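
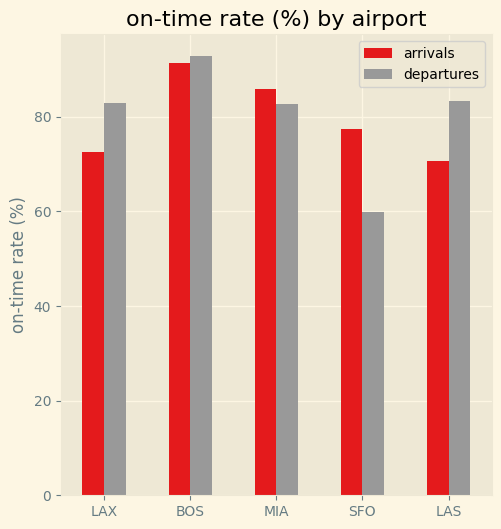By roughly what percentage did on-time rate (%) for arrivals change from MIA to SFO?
≈ -11.1%

MIA ≈ 90, SFO ≈ 80; (80 − 90) / 90 ≈ -11.1%.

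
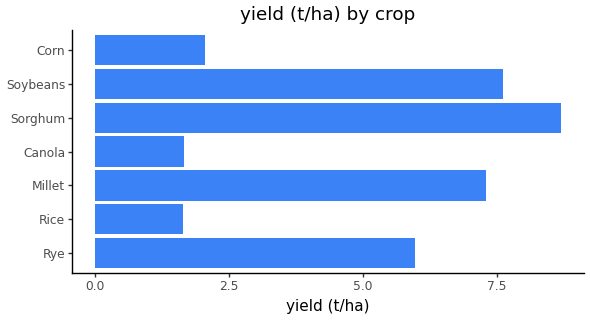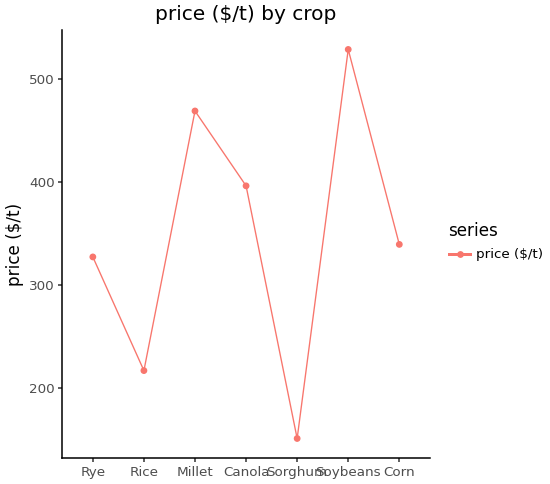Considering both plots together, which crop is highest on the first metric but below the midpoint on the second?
Sorghum

Chart 2 median price ($/t) ≈ 350; below-median crops: Rye, Rice, Sorghum. Among those, Sorghum has the highest yield (t/ha) (≈ 9).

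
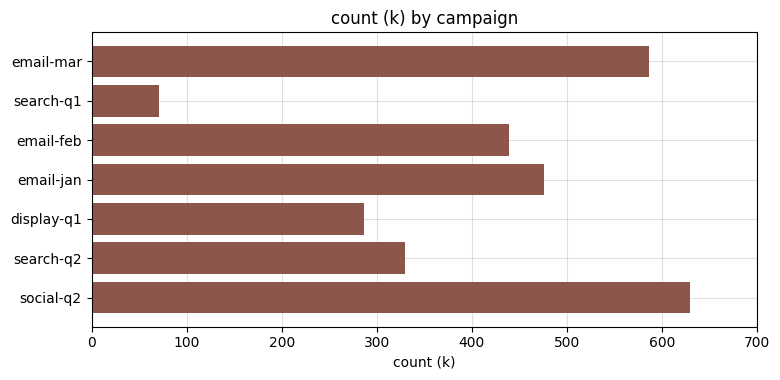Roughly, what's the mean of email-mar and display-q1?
(600 + 300) / 2 ≈ 450.

≈ 450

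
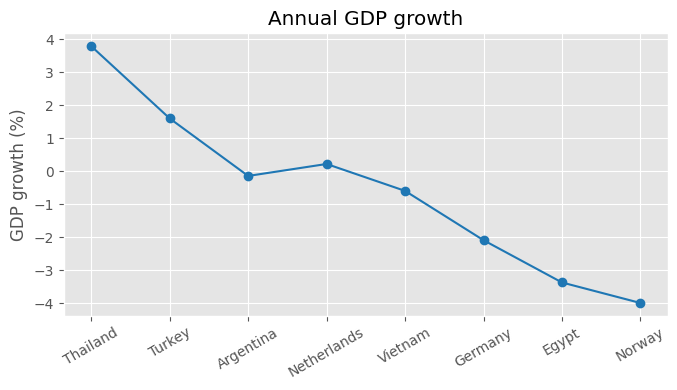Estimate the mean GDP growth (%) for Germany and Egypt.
≈ -2

(-2 + -3) / 2 ≈ -2.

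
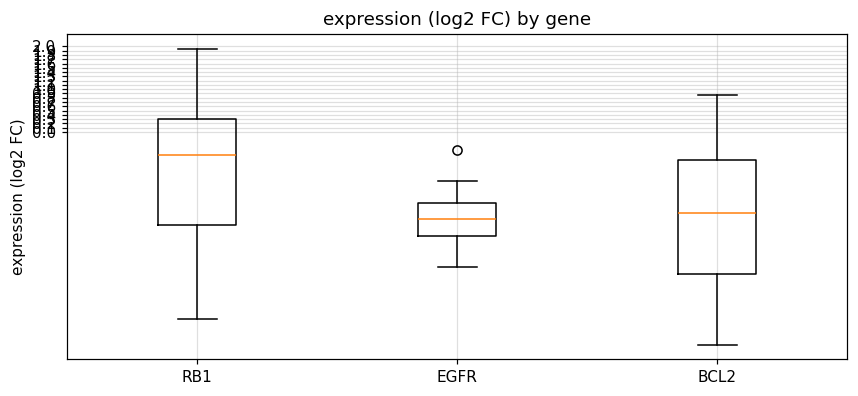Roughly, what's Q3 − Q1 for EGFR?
≈ 0.7

Q3 ≈ -1.7, Q1 ≈ -2.4; IQR ≈ 0.7.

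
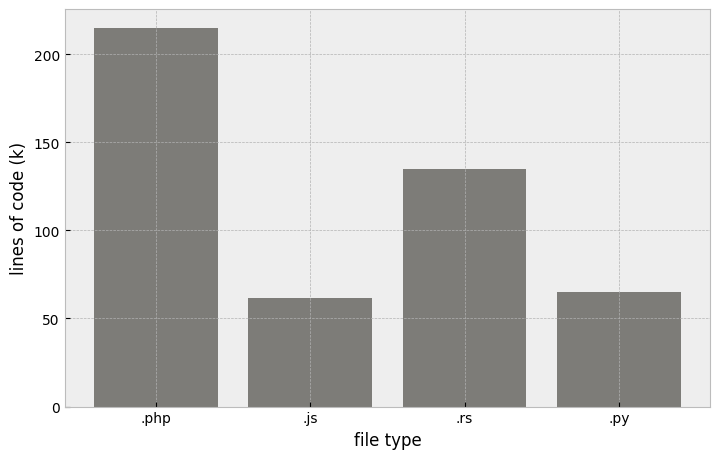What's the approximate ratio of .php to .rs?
.php ≈ 220, .rs ≈ 140; 220/140 ≈ 1.57.

≈ 1.57×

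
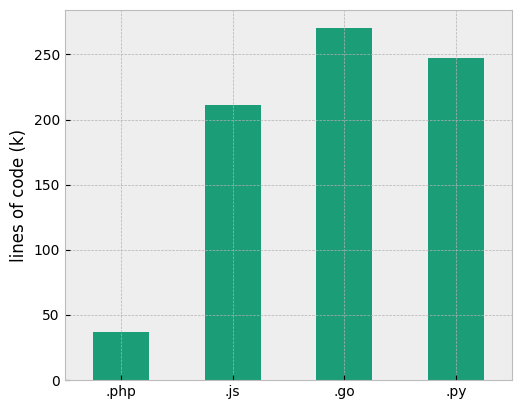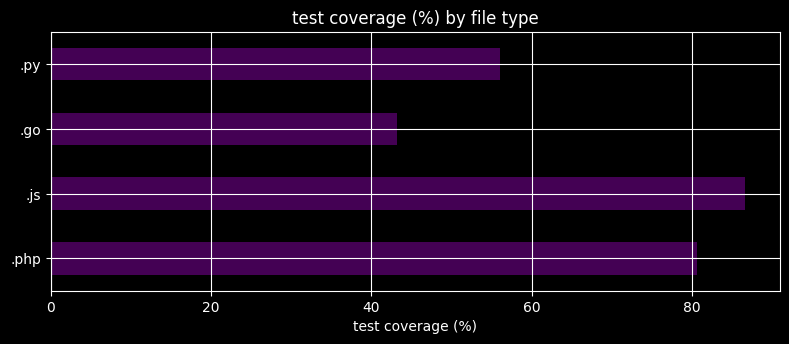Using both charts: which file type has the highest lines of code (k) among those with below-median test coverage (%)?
.go

Chart 2 median test coverage (%) ≈ 70; below-median file types: .go, .py. Among those, .go has the highest lines of code (k) (≈ 275).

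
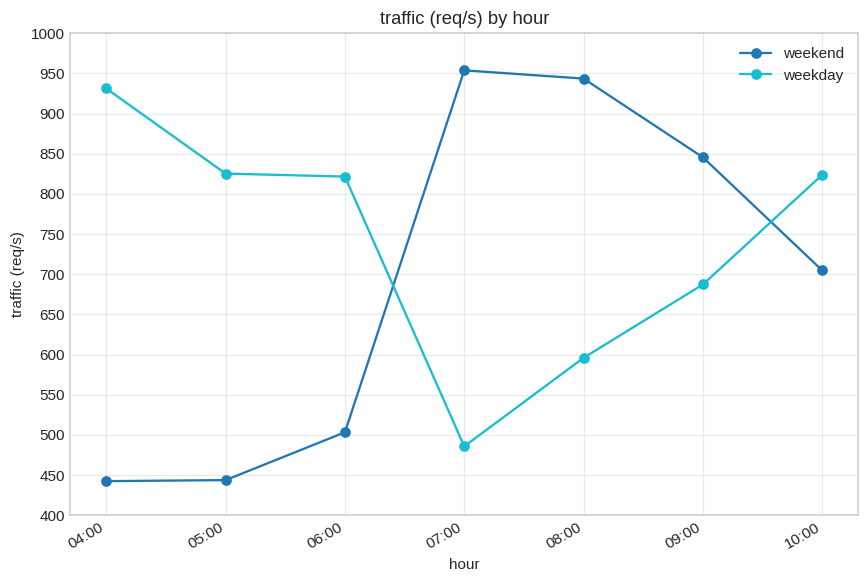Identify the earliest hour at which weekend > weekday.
07:00

06:00: weekend ≈ 500 vs weekday ≈ 800 (not yet); 07:00: weekend ≈ 950 vs weekday ≈ 500 (first crossover).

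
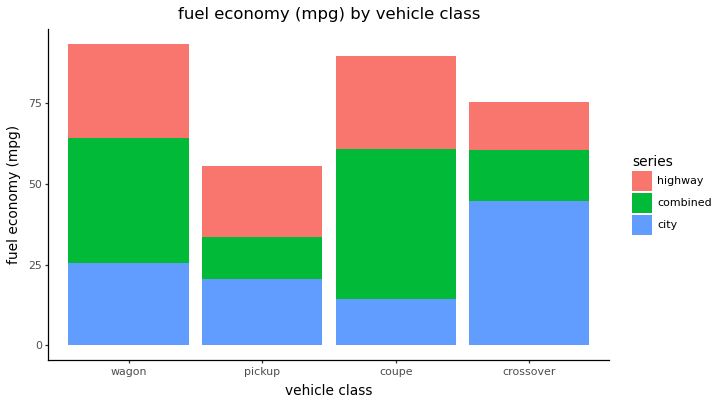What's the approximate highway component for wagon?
highway top ≈ 90, bottom ≈ 60; segment ≈ 30.

≈ 30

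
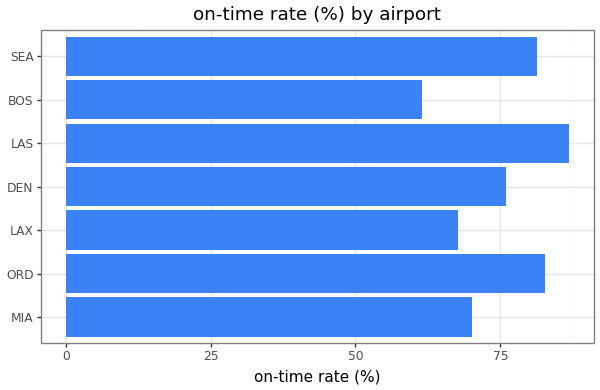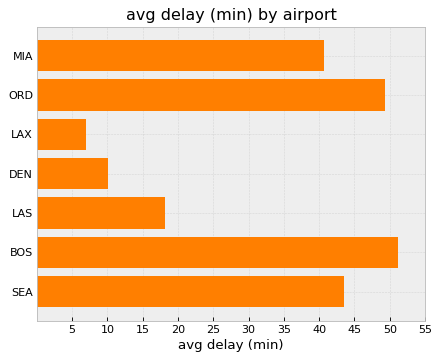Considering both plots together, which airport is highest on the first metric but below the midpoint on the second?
LAS

Chart 2 median avg delay (min) ≈ 40; below-median airports: LAX, DEN, LAS. Among those, LAS has the highest on-time rate (%) (≈ 90).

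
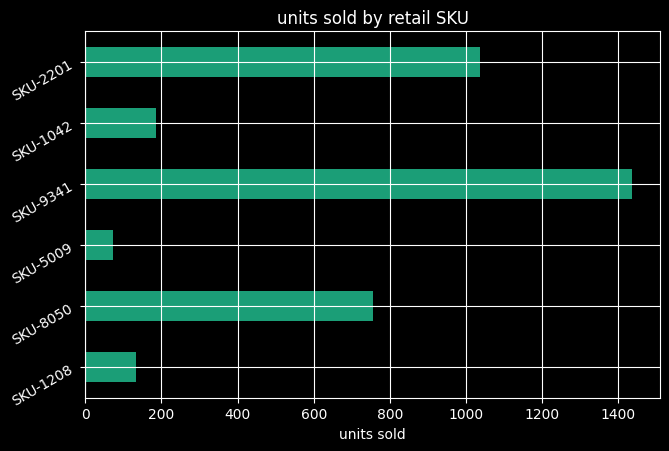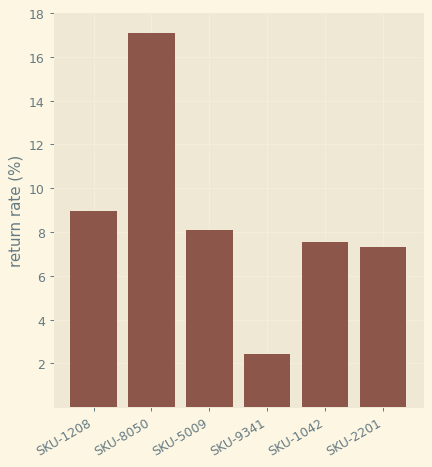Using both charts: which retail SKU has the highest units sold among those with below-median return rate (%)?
Chart 2 median return rate (%) ≈ 8; below-median retail SKUs: SKU-9341, SKU-1042, SKU-2201. Among those, SKU-9341 has the highest units sold (≈ 1400).

SKU-9341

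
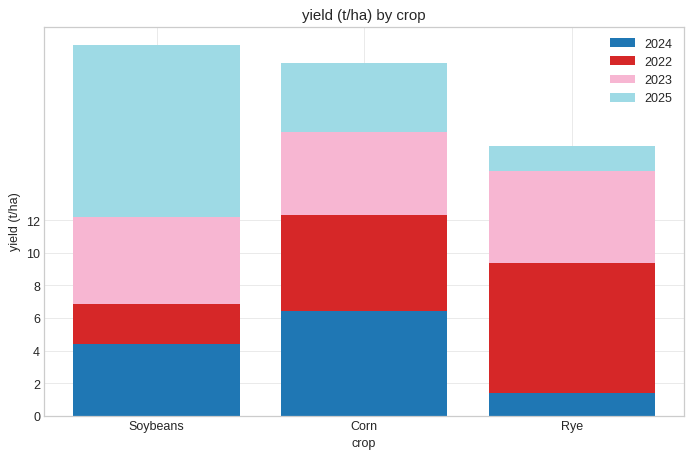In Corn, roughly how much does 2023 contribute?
2023 top ≈ 18, bottom ≈ 12; segment ≈ 6.

≈ 6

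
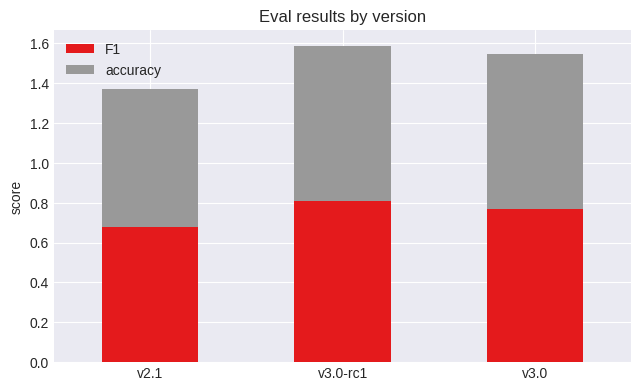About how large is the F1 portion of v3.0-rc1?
≈ 0.8

F1 top ≈ 0.8, bottom ≈ 0.0; segment ≈ 0.8.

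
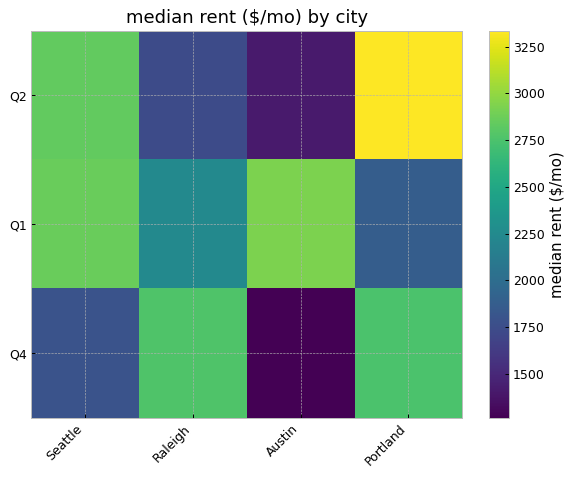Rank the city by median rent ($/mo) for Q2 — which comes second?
Seattle

Top 3 for Q2: Portland ≈ 3400, Seattle ≈ 2800, Raleigh ≈ 1800.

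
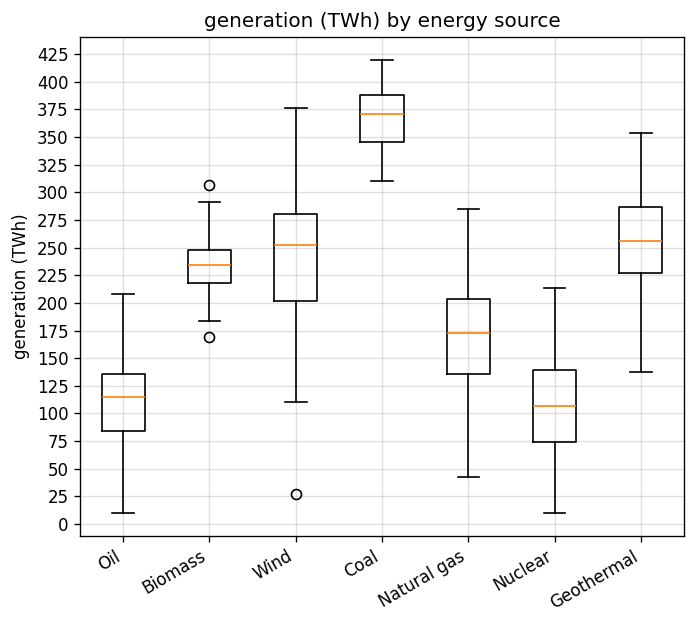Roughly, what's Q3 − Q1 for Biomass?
Q3 ≈ 250, Q1 ≈ 225; IQR ≈ 25.

≈ 25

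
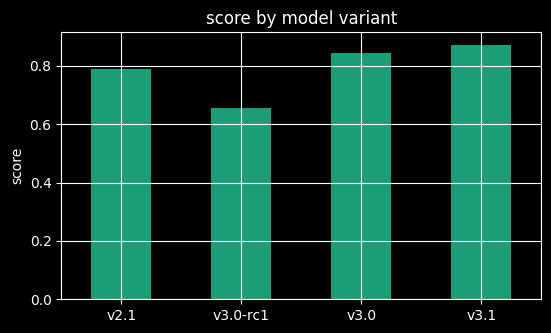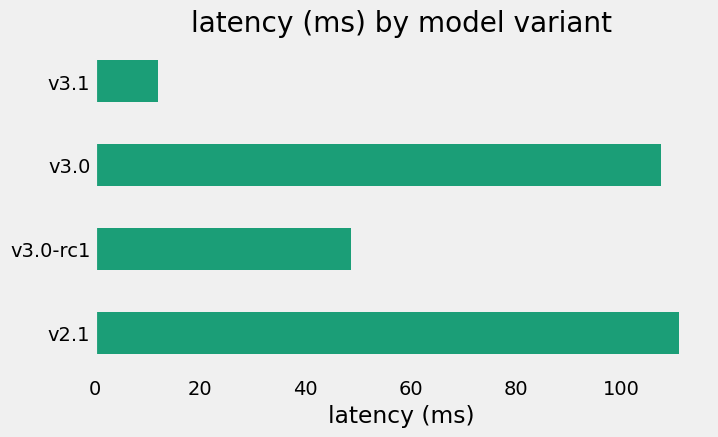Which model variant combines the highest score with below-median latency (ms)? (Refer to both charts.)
v3.1

Chart 2 median latency (ms) ≈ 80; below-median model variants: v3.0-rc1, v3.1. Among those, v3.1 has the highest score (≈ 0.9).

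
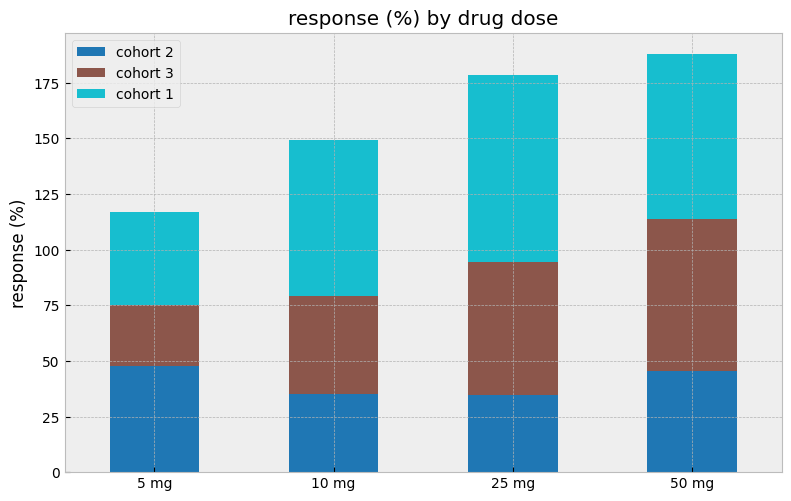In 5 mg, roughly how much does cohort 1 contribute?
cohort 1 top ≈ 120, bottom ≈ 80; segment ≈ 40.

≈ 40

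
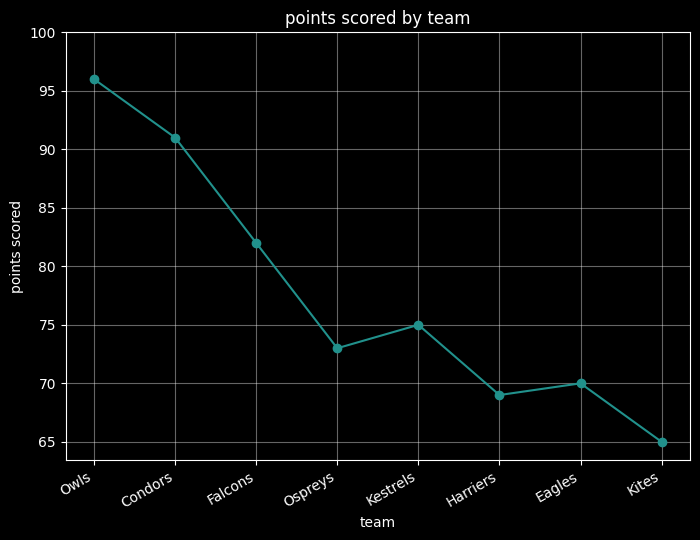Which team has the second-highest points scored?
Top 3: Owls ≈ 95, Condors ≈ 90, Falcons ≈ 80.

Condors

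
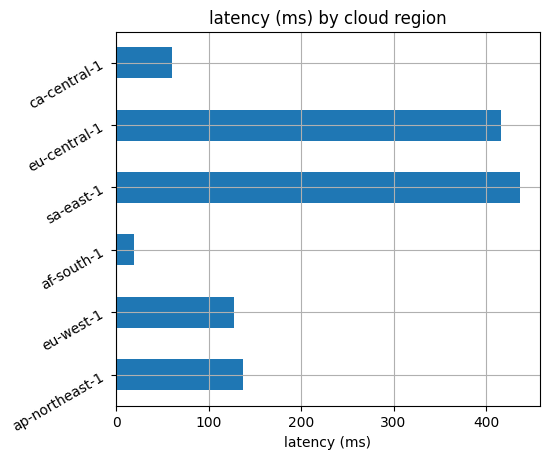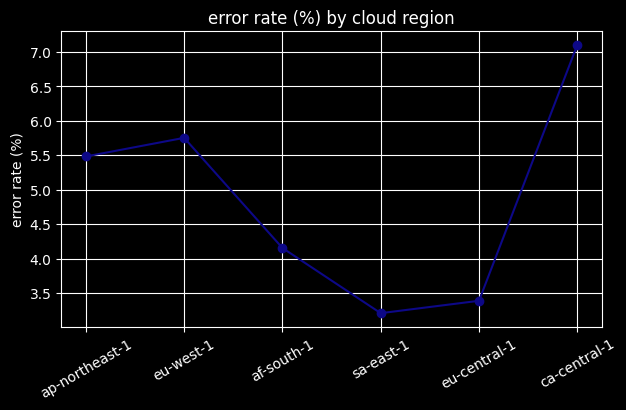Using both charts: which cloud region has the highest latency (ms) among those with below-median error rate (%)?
Chart 2 median error rate (%) ≈ 5; below-median cloud regions: af-south-1, sa-east-1, eu-central-1. Among those, sa-east-1 has the highest latency (ms) (≈ 450).

sa-east-1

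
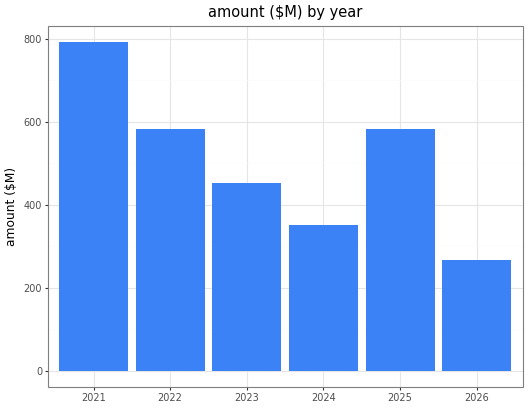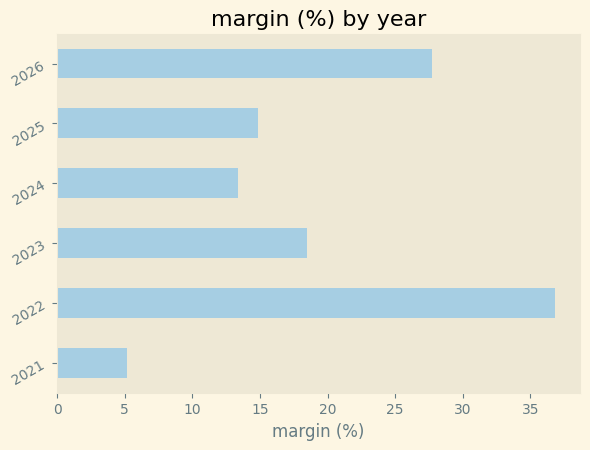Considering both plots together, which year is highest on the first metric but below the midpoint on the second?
2021

Chart 2 median margin (%) ≈ 15; below-median years: 2021, 2024, 2025. Among those, 2021 has the highest amount ($M) (≈ 800).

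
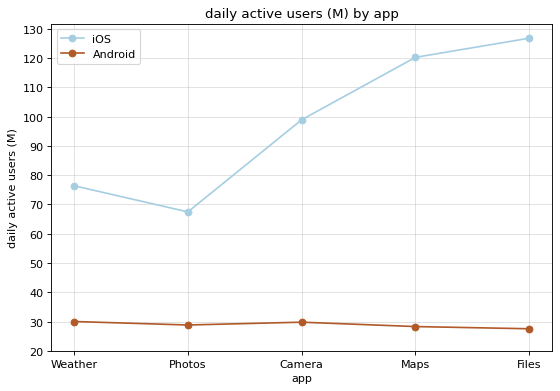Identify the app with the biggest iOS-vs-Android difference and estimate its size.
Files, ≈ 100 M

Files: iOS ≈ 130, Android ≈ 30 → gap ≈ 100. Next-largest (Maps) is only ≈ 90.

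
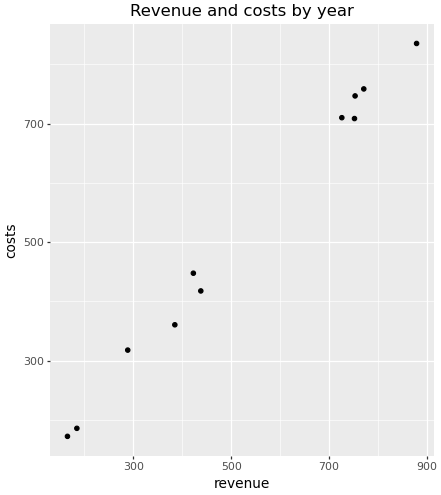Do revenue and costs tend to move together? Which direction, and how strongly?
Points are positively correlated; strong (|r| ≈ 1.0).

positive, strong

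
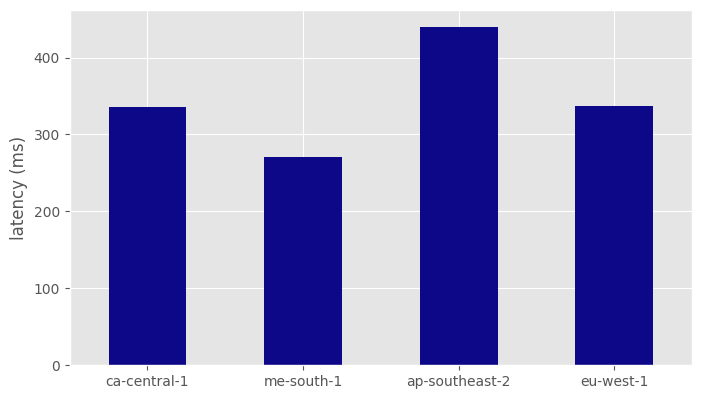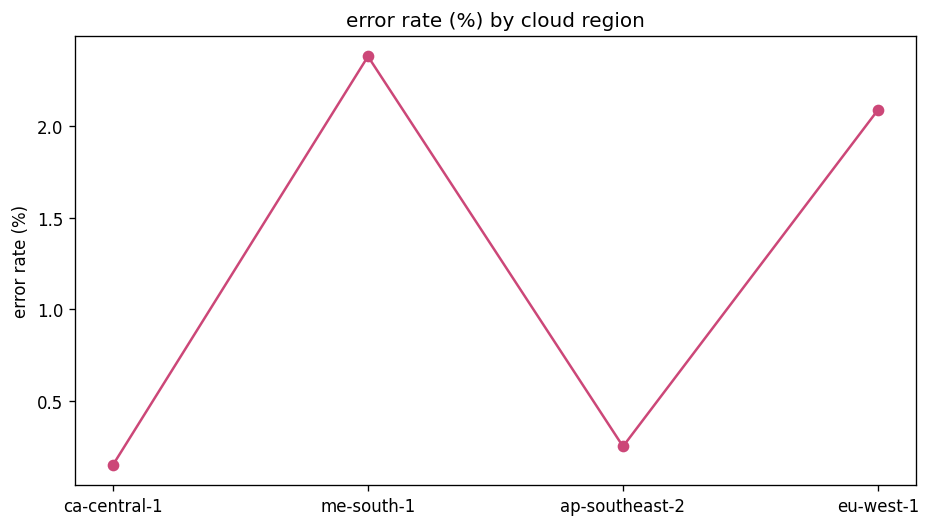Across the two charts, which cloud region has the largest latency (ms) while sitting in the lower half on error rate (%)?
Chart 2 median error rate (%) ≈ 1; below-median cloud regions: ca-central-1, ap-southeast-2. Among those, ap-southeast-2 has the highest latency (ms) (≈ 450).

ap-southeast-2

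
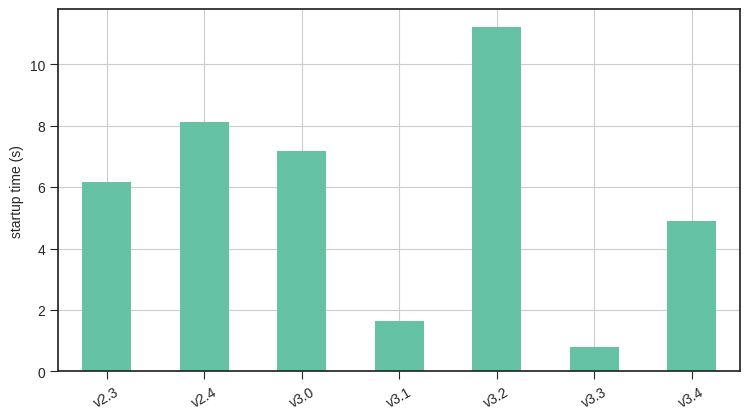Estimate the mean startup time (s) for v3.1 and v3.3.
(2 + 1) / 2 ≈ 2.

≈ 2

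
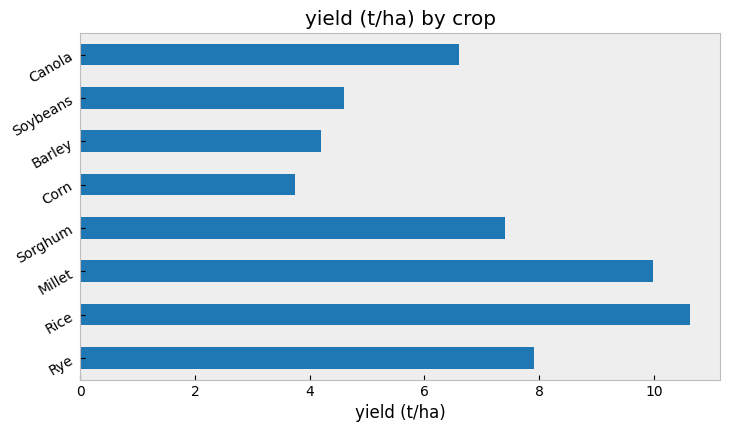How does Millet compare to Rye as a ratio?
≈ 1.25×

Millet ≈ 10, Rye ≈ 8; 10/8 ≈ 1.25.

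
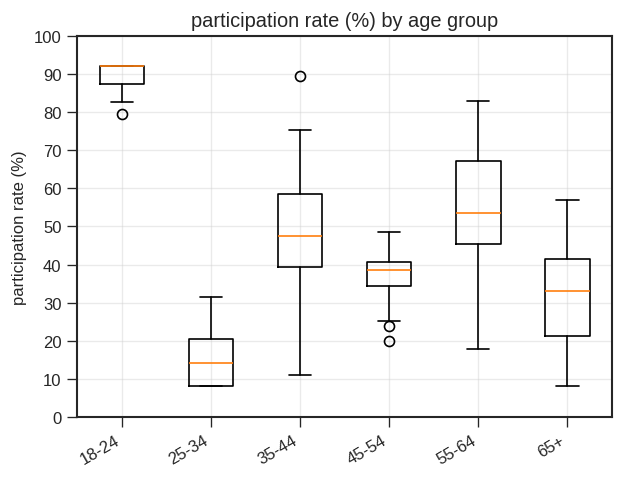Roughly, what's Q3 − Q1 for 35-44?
≈ 20

Q3 ≈ 60, Q1 ≈ 40; IQR ≈ 20.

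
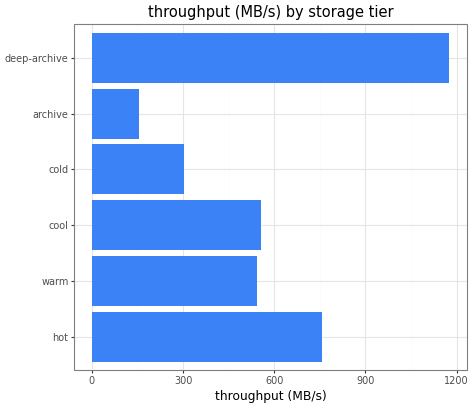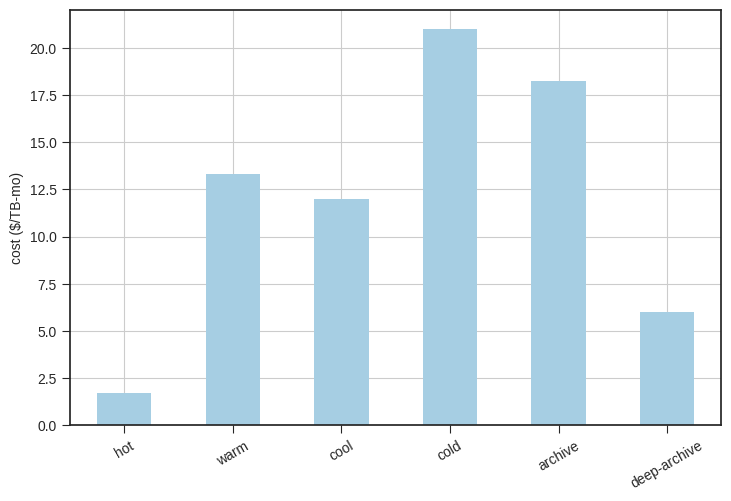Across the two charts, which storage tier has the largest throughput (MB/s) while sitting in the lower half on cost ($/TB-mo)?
deep-archive

Chart 2 median cost ($/TB-mo) ≈ 12; below-median storage tiers: hot, cool, deep-archive. Among those, deep-archive has the highest throughput (MB/s) (≈ 1200).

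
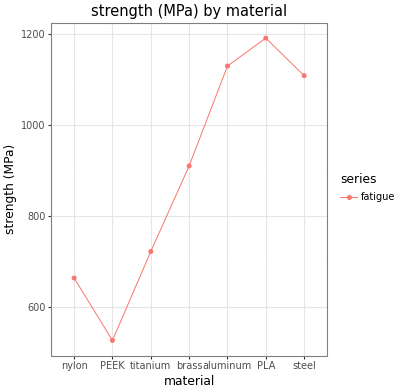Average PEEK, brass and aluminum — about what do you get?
(500 + 900 + 1100) / 3 ≈ 833.

≈ 833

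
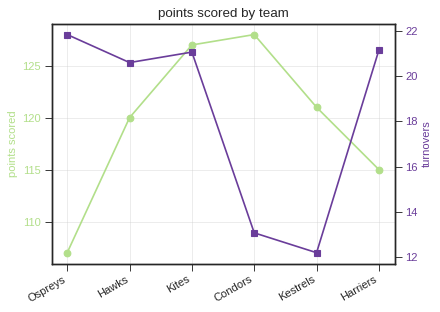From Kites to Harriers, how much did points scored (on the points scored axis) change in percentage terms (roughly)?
Kites ≈ 128, Harriers ≈ 116; (116 − 128) / 128 ≈ -9.4%.

≈ -9.4%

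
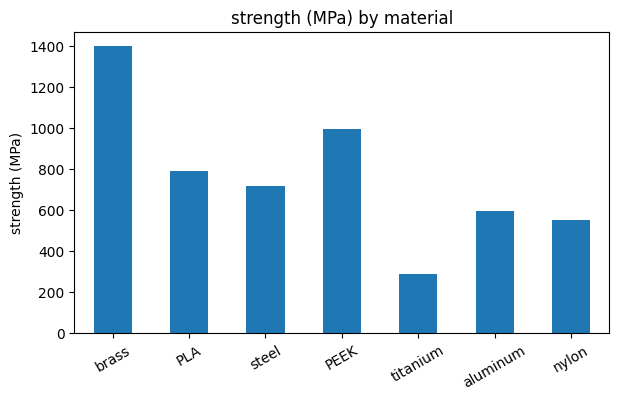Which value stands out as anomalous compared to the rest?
brass ≈ 1400; the rest sit between ≈ 200 and ≈ 1000.

brass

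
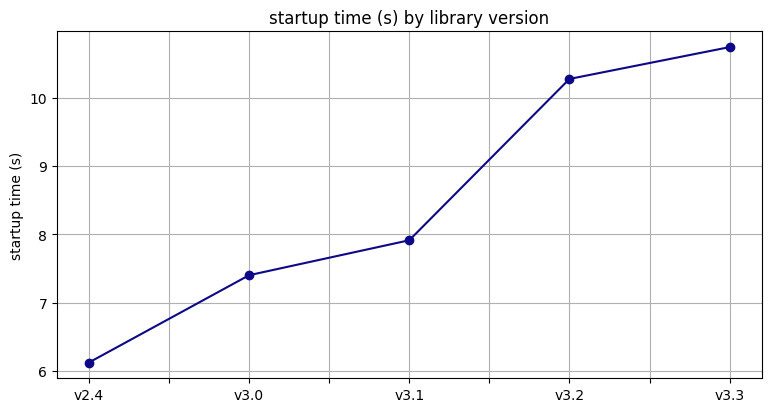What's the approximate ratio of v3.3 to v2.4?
v3.3 ≈ 10.5, v2.4 ≈ 6.0; 10.5/6.0 ≈ 1.75.

≈ 1.75×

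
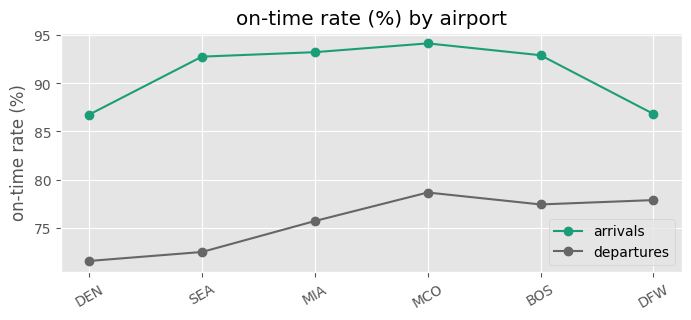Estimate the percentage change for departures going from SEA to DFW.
SEA ≈ 72, DFW ≈ 78; (78 − 72) / 72 ≈ +8.3%.

≈ +8.3%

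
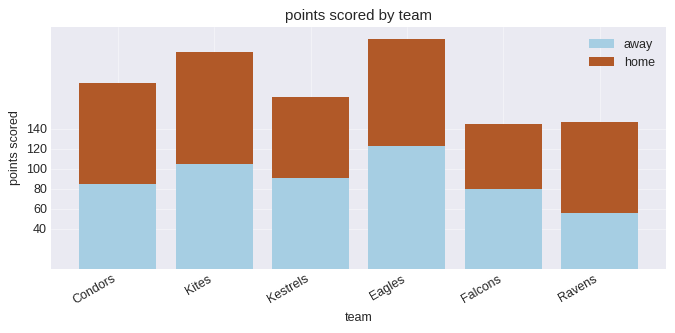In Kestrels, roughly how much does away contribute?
≈ 100

away top ≈ 100, bottom ≈ 0; segment ≈ 100.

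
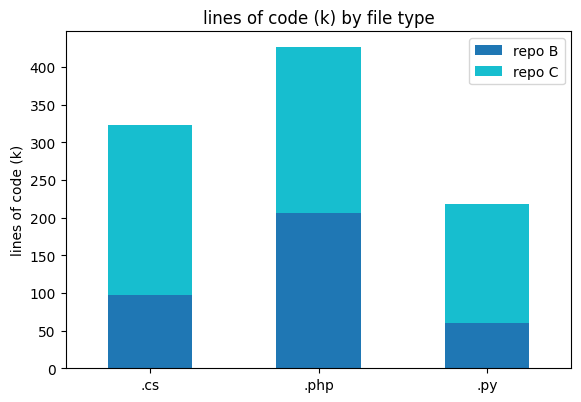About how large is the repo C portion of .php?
repo C top ≈ 450, bottom ≈ 200; segment ≈ 250.

≈ 250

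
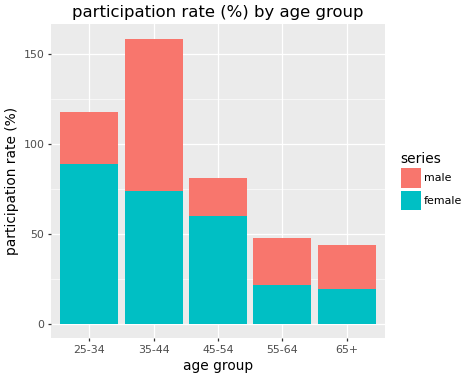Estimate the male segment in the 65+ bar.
male top ≈ 40, bottom ≈ 20; segment ≈ 20.

≈ 20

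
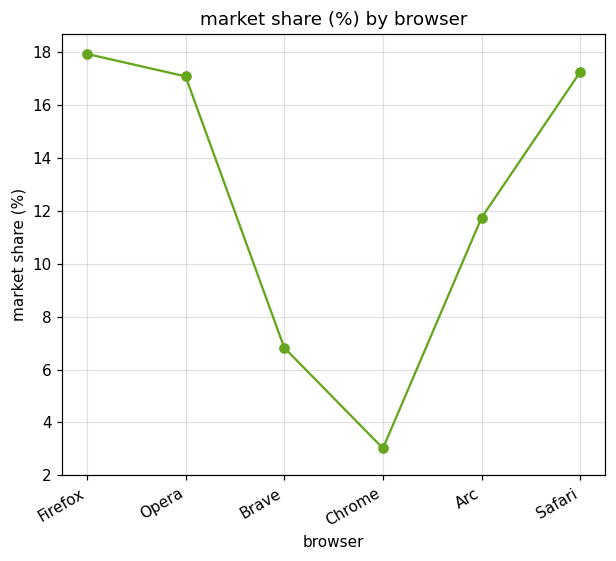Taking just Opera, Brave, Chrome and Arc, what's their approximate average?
≈ 10

(18 + 6 + 4 + 12) / 4 ≈ 10.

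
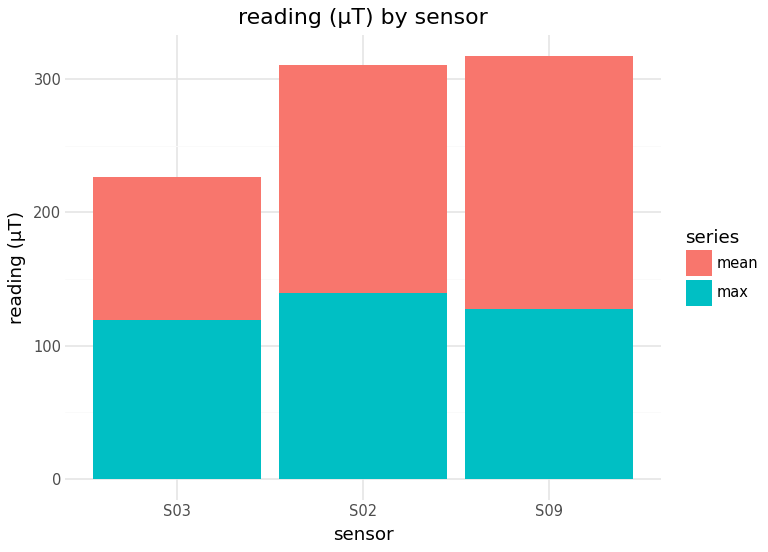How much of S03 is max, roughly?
≈ 100

max top ≈ 100, bottom ≈ 0; segment ≈ 100.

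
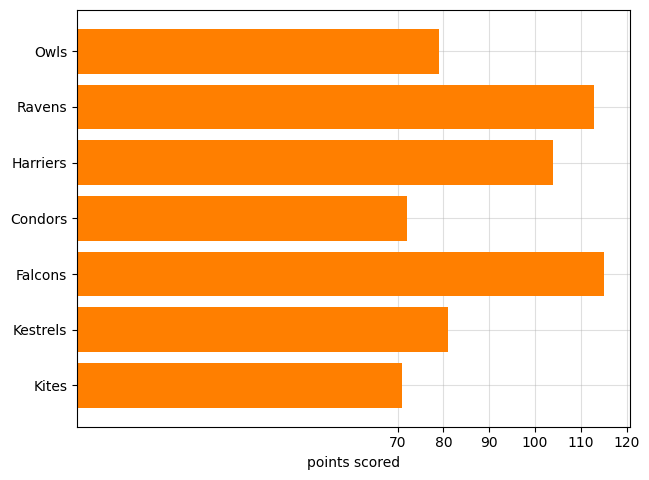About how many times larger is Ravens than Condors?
Ravens ≈ 110, Condors ≈ 70; 110/70 ≈ 1.57.

≈ 1.57×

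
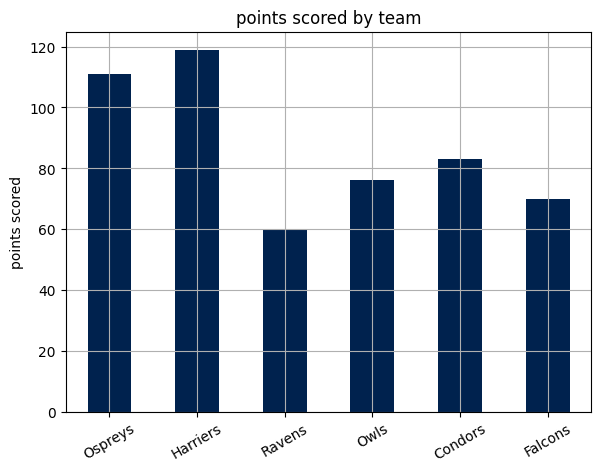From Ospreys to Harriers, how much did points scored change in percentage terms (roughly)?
≈ +9.1%

Ospreys ≈ 110, Harriers ≈ 120; (120 − 110) / 110 ≈ +9.1%.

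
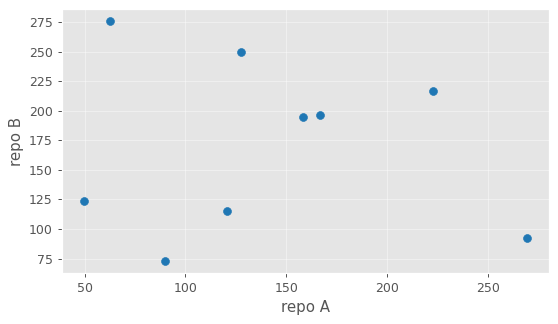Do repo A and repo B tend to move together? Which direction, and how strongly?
Points are roughly uncorrelated; weak (|r| ≈ 0.1).

no clear correlation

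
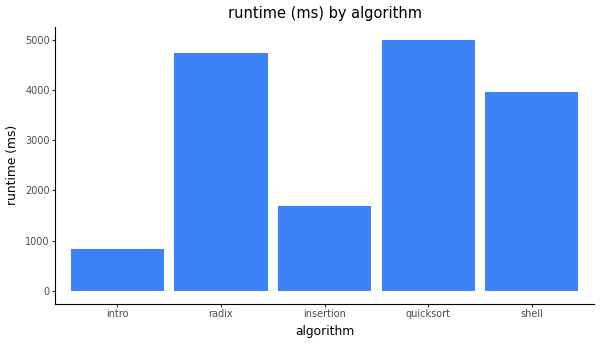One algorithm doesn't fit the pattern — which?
intro

intro ≈ 1000; the rest sit between ≈ 1500 and ≈ 5000.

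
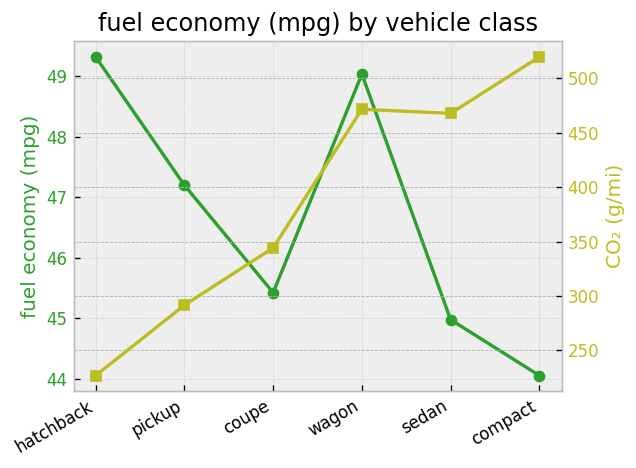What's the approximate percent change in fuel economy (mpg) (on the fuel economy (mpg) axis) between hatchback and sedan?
≈ -9.1%

hatchback ≈ 49.5, sedan ≈ 45.0; (45.0 − 49.5) / 49.5 ≈ -9.1%.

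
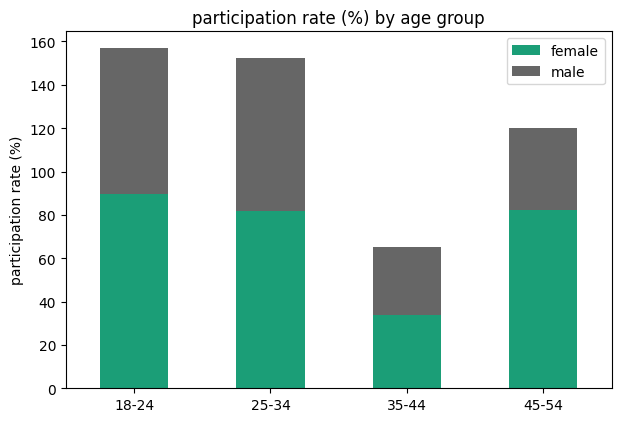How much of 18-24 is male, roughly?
male top ≈ 160, bottom ≈ 80; segment ≈ 80.

≈ 80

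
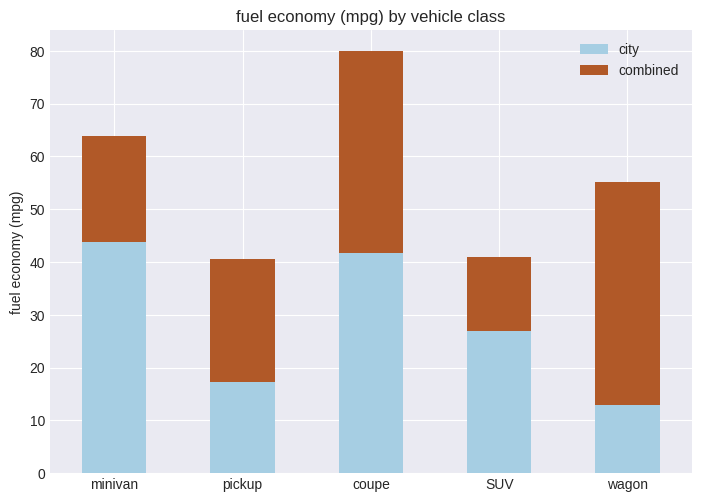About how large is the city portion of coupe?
city top ≈ 40, bottom ≈ 0; segment ≈ 40.

≈ 40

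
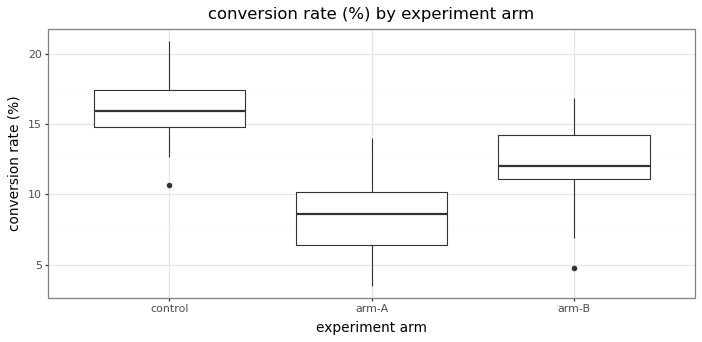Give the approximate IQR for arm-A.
Q3 ≈ 10, Q1 ≈ 6; IQR ≈ 4.

≈ 4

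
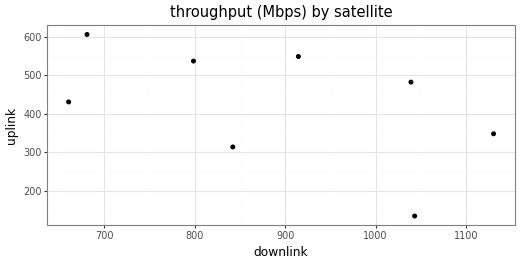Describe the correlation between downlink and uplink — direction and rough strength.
Points are negatively correlated; moderate (|r| ≈ 0.5).

negative, moderate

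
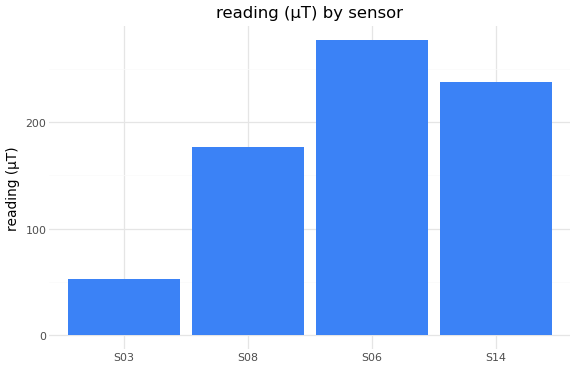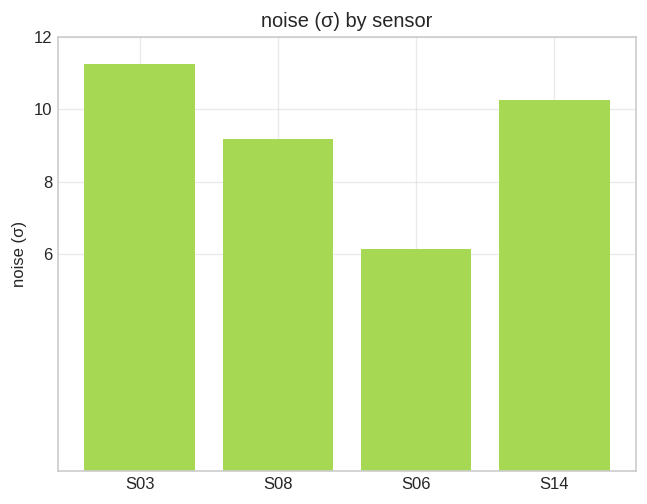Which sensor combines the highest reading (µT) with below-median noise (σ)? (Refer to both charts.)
Chart 2 median noise (σ) ≈ 10; below-median sensors: S08, S06. Among those, S06 has the highest reading (µT) (≈ 300).

S06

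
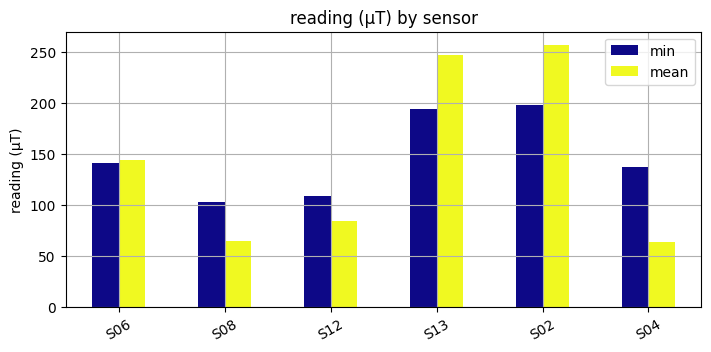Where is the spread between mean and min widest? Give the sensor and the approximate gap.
S04, ≈ 75 µT

S04: mean ≈ 75, min ≈ 150 → gap ≈ 75. Next-largest (S02) is only ≈ 50.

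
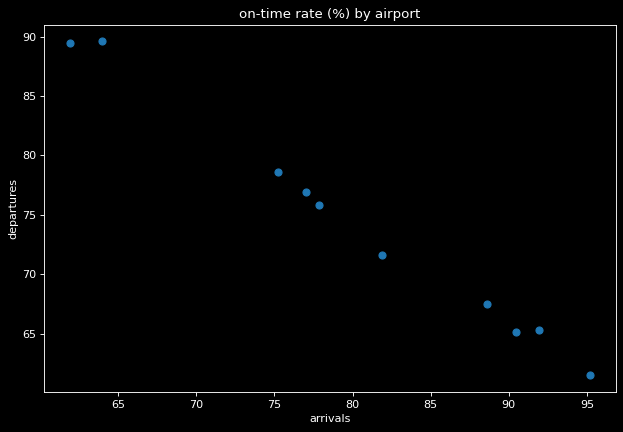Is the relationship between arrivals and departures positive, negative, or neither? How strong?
Points are negatively correlated; strong (|r| ≈ 1.0).

negative, strong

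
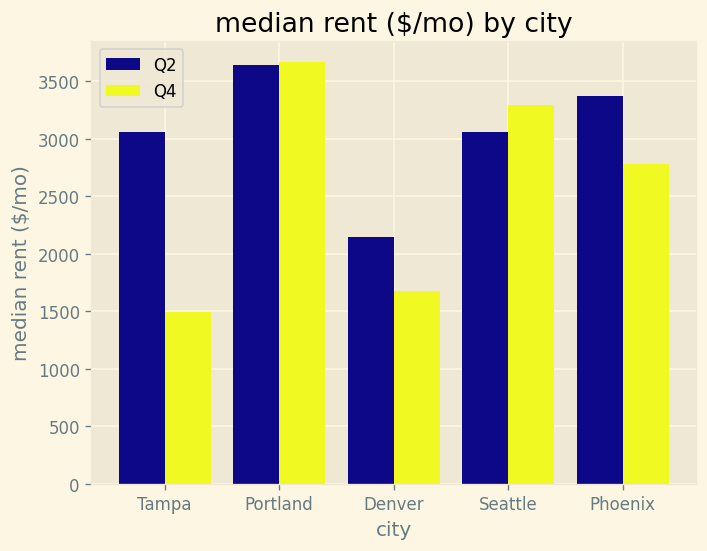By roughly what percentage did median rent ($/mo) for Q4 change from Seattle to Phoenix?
Seattle ≈ 3500, Phoenix ≈ 3000; (3000 − 3500) / 3500 ≈ -14.3%.

≈ -14.3%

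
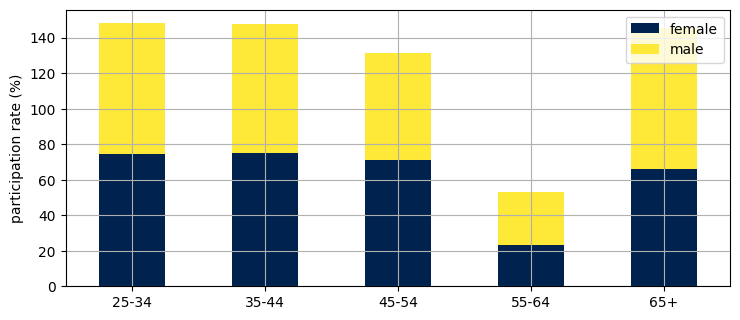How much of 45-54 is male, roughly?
male top ≈ 140, bottom ≈ 80; segment ≈ 60.

≈ 60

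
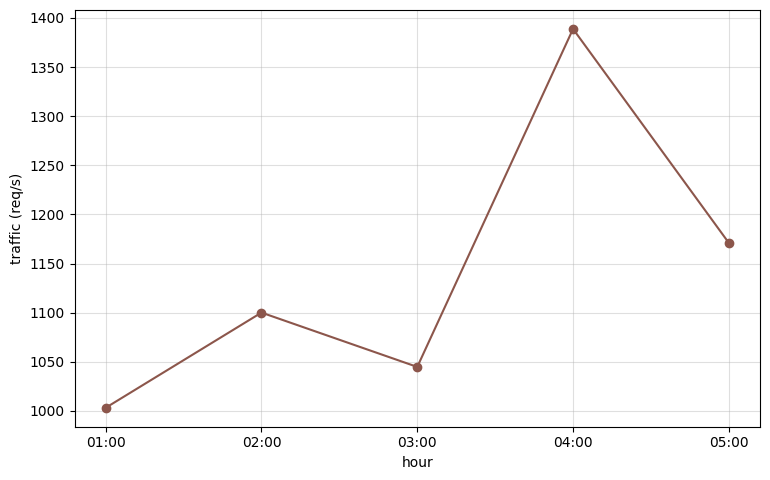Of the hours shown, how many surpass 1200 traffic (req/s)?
1

Above 1200: 04:00.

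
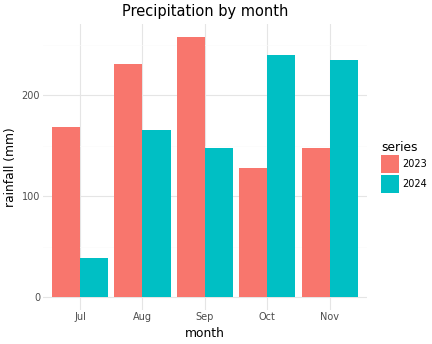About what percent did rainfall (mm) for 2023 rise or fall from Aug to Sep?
Aug ≈ 225, Sep ≈ 250; (250 − 225) / 225 ≈ +11.1%.

≈ +11.1%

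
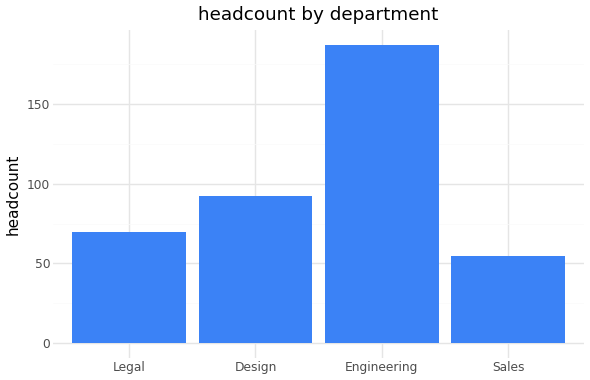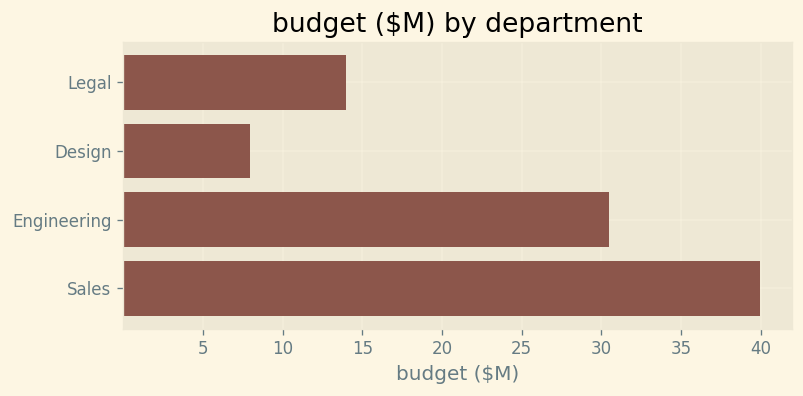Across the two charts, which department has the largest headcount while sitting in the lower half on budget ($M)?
Chart 2 median budget ($M) ≈ 20; below-median departments: Legal, Design. Among those, Design has the highest headcount (≈ 100).

Design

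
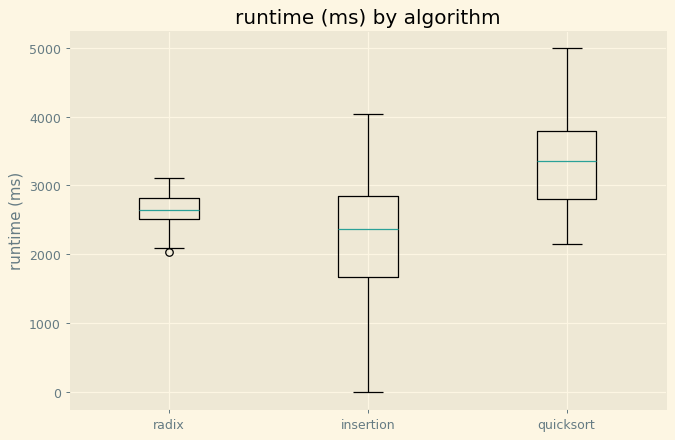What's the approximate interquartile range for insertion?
Q3 ≈ 2800, Q1 ≈ 1700; IQR ≈ 1100.

≈ 1100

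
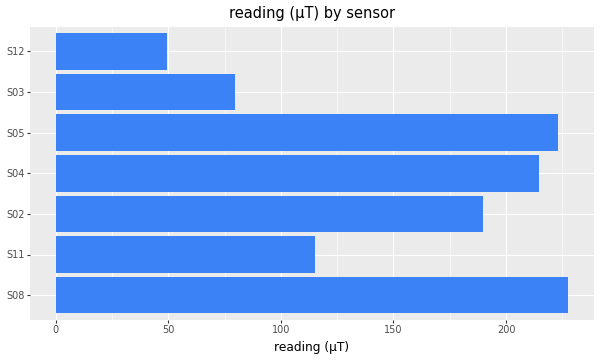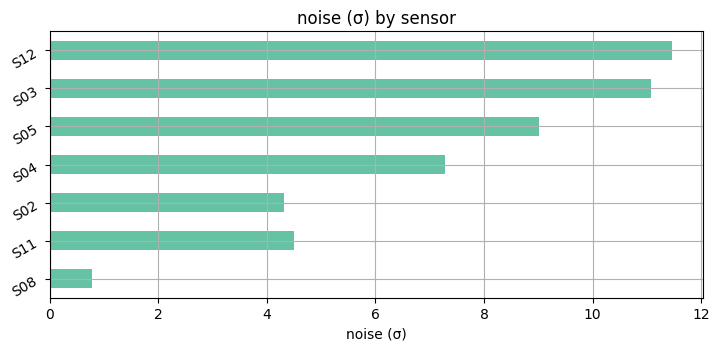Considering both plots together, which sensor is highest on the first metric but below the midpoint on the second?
Chart 2 median noise (σ) ≈ 8; below-median sensors: S08, S11, S02. Among those, S08 has the highest reading (µT) (≈ 225).

S08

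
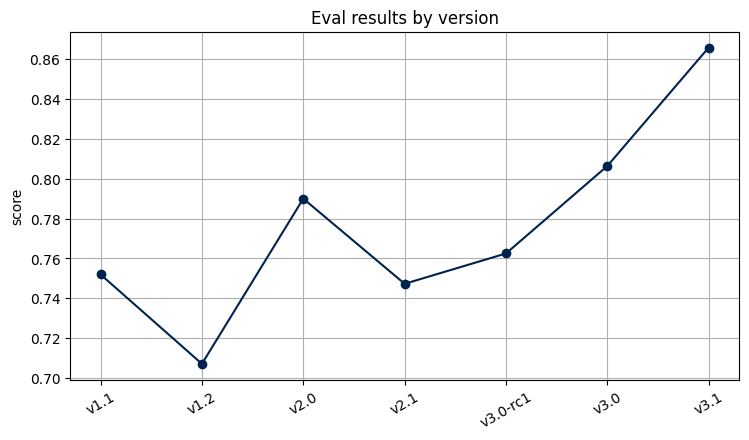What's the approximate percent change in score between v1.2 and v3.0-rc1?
≈ +8.6%

v1.2 ≈ 0.70, v3.0-rc1 ≈ 0.76; (0.76 − 0.70) / 0.70 ≈ +8.6%.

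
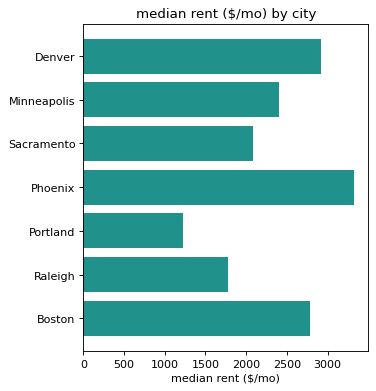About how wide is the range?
Max Phoenix ≈ 3500, min Portland ≈ 1000; range ≈ 2500.

≈ 2500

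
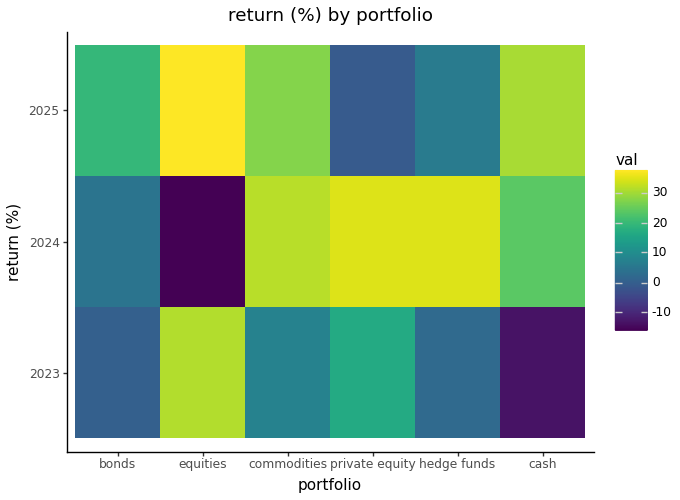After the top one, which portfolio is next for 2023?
Top 3 for 2023: equities ≈ 30, private equity ≈ 15, commodities ≈ 10.

private equity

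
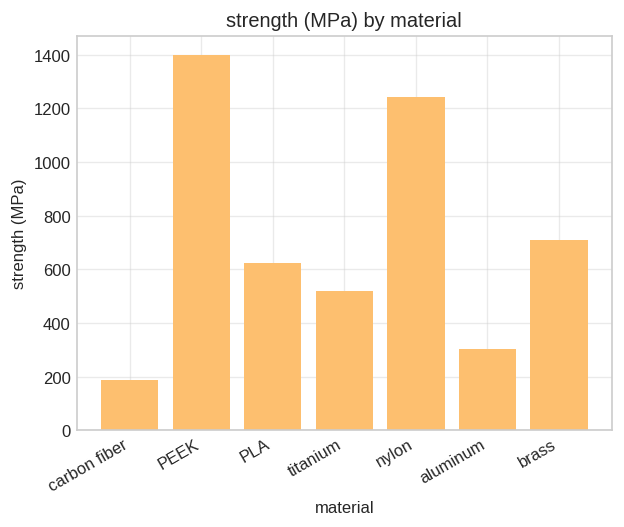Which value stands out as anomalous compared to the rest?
PEEK ≈ 1400; the rest sit between ≈ 200 and ≈ 1200.

PEEK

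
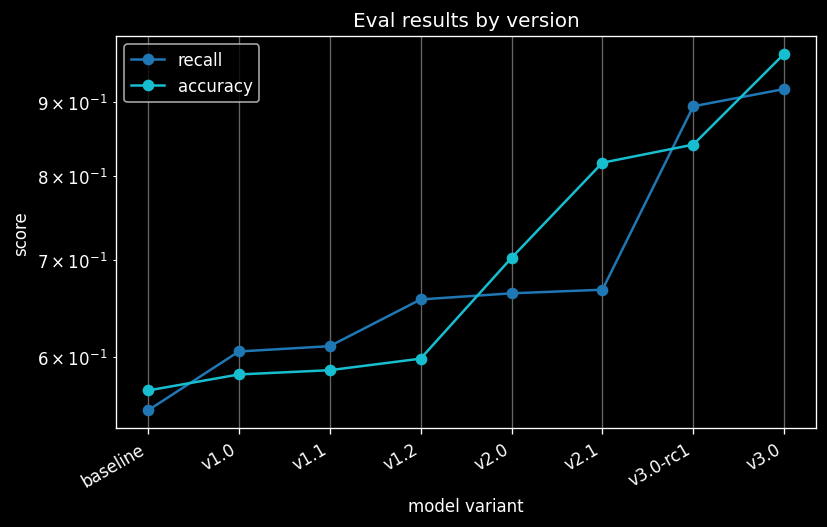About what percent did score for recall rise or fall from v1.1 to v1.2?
v1.1 ≈ 0.60, v1.2 ≈ 0.65; (0.65 − 0.60) / 0.60 ≈ +8.3%.

≈ +8.3%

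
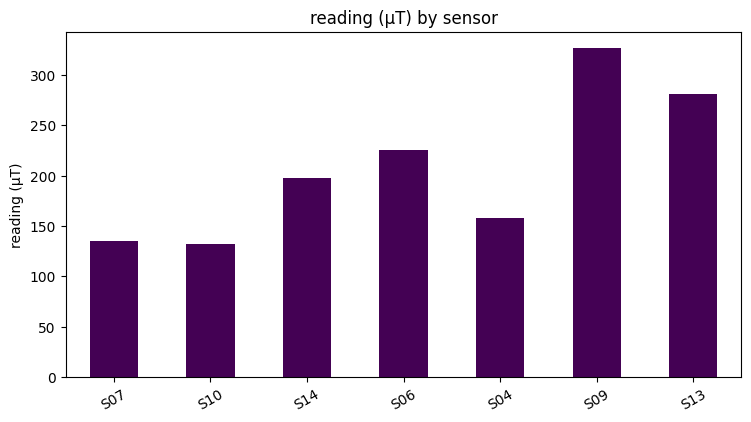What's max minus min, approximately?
≈ 200

Max S09 ≈ 350, min S10 ≈ 150; range ≈ 200.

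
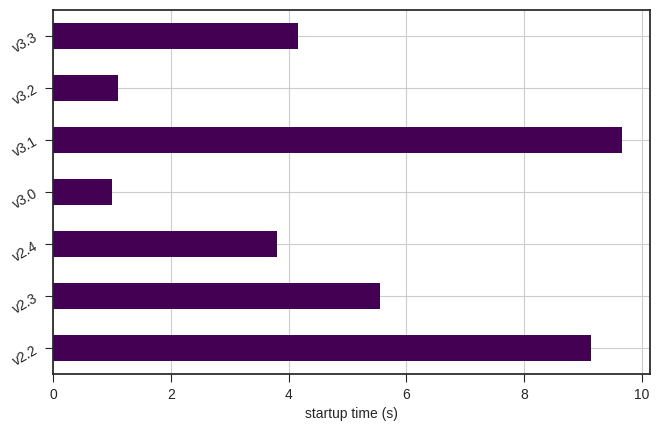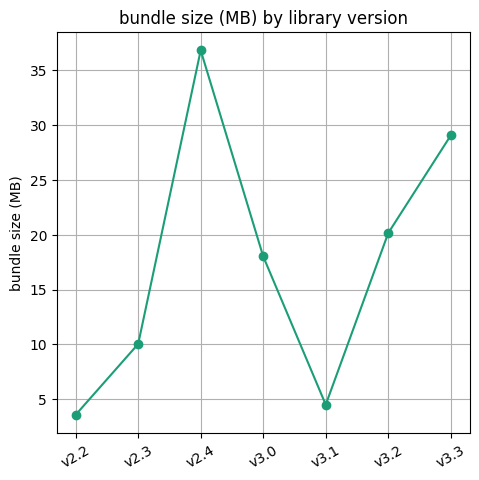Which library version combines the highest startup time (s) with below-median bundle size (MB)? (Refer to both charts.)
Chart 2 median bundle size (MB) ≈ 20; below-median library versions: v2.2, v2.3, v3.1. Among those, v3.1 has the highest startup time (s) (≈ 10).

v3.1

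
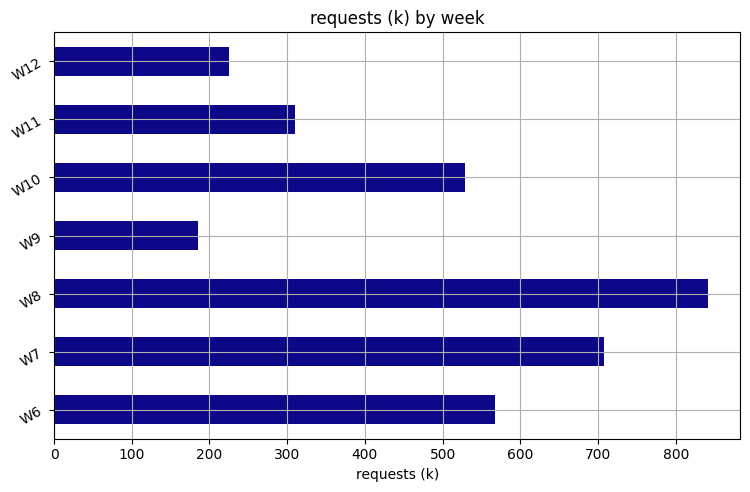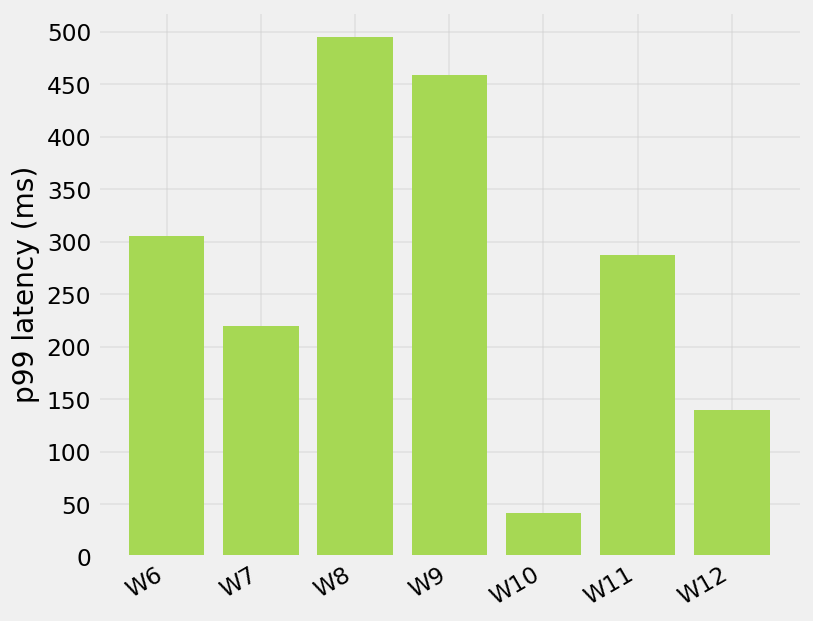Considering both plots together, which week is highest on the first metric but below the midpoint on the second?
W7

Chart 2 median p99 latency (ms) ≈ 300; below-median weeks: W7, W10, W12. Among those, W7 has the highest requests (k) (≈ 700).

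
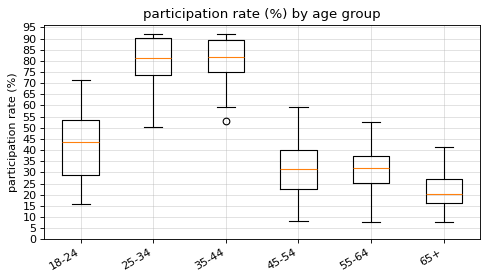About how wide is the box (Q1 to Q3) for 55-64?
Q3 ≈ 35, Q1 ≈ 25; IQR ≈ 10.

≈ 10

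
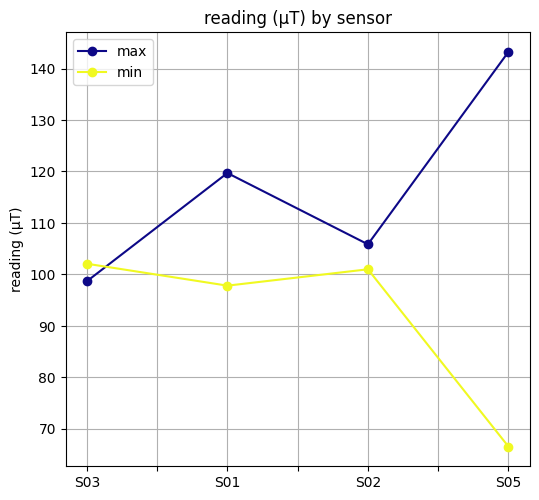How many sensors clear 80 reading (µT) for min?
3

Above 80: S03, S01, S02.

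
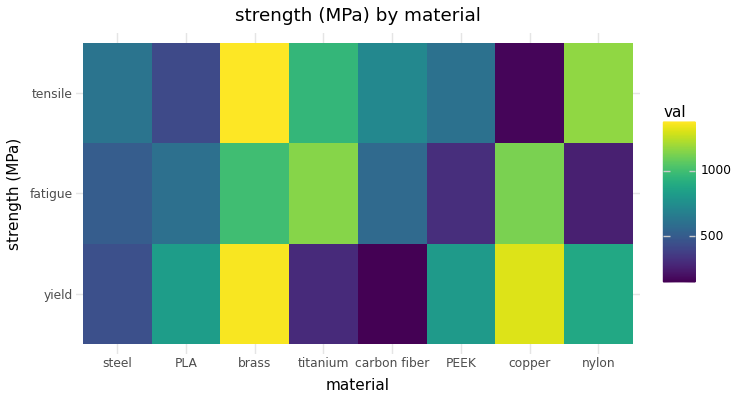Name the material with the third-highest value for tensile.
titanium

Top 4 for tensile: brass ≈ 1400, nylon ≈ 1200, titanium ≈ 1000, carbon fiber ≈ 800.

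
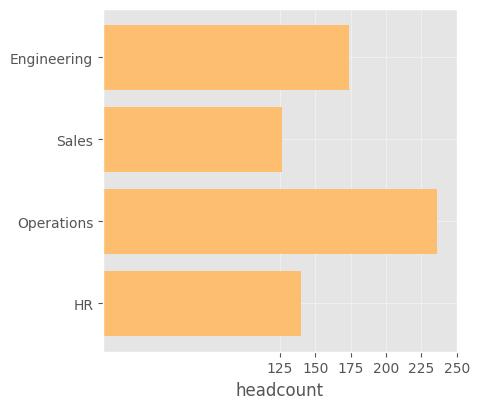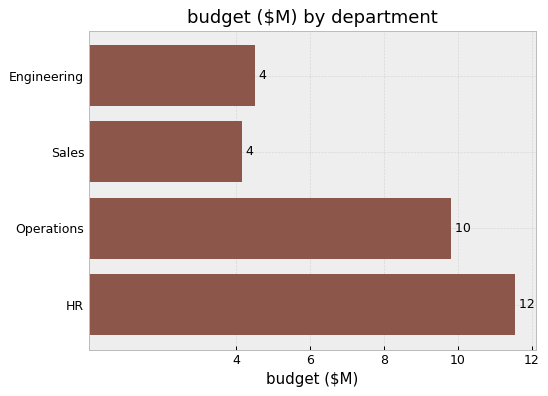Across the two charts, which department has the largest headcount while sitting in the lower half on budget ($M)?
Chart 2 median budget ($M) ≈ 8; below-median departments: Engineering, Sales. Among those, Engineering has the highest headcount (≈ 175).

Engineering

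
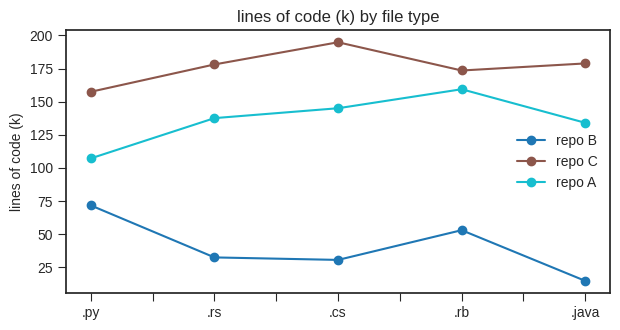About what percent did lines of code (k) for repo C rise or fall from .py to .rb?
.py ≈ 160, .rb ≈ 180; (180 − 160) / 160 ≈ +12.5%.

≈ +12.5%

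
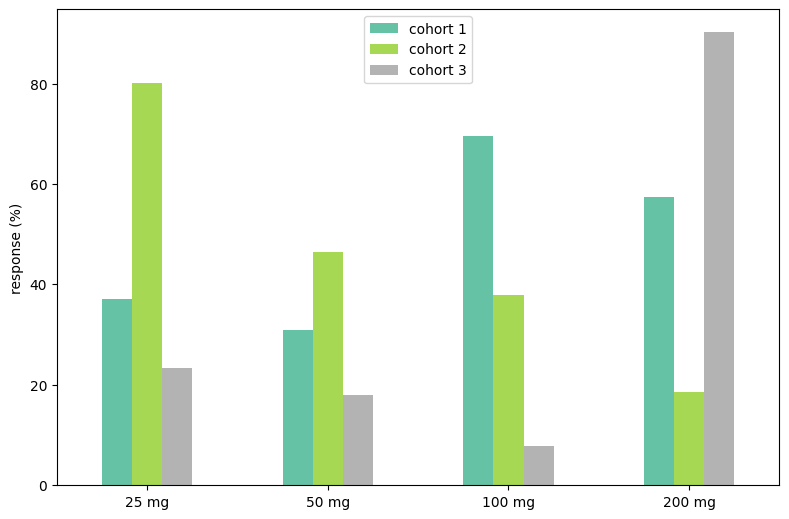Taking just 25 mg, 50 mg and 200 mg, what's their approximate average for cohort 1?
≈ 43

(40 + 30 + 60) / 3 ≈ 43.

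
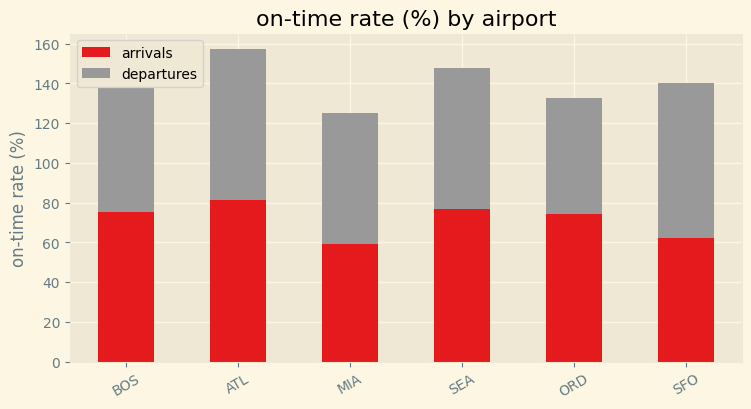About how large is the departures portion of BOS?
≈ 60

departures top ≈ 140, bottom ≈ 80; segment ≈ 60.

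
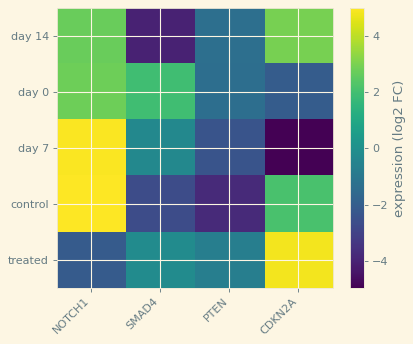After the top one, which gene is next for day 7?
SMAD4

Top 3 for day 7: NOTCH1 ≈ 5, SMAD4 ≈ 0, PTEN ≈ -2.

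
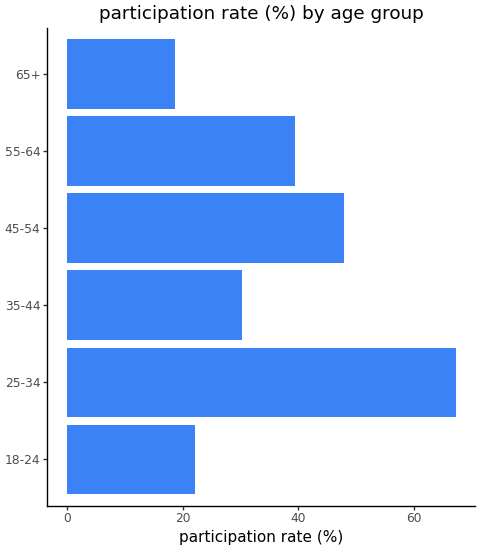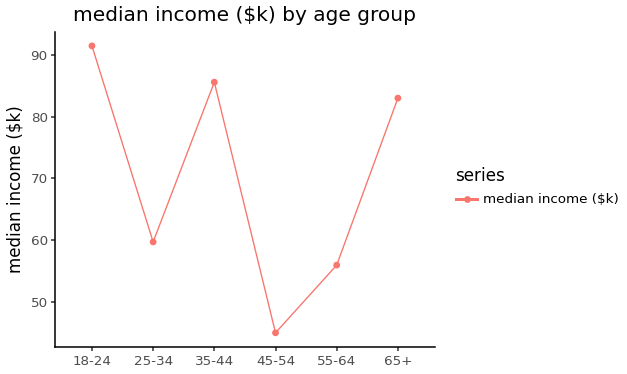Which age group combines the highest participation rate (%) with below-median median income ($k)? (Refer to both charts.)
25-34

Chart 2 median median income ($k) ≈ 70; below-median age groups: 25-34, 45-54, 55-64. Among those, 25-34 has the highest participation rate (%) (≈ 70).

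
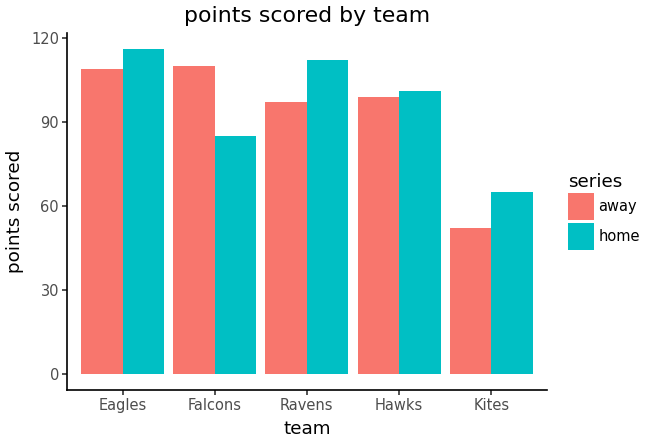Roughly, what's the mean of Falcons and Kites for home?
≈ 70

(80 + 60) / 2 ≈ 70.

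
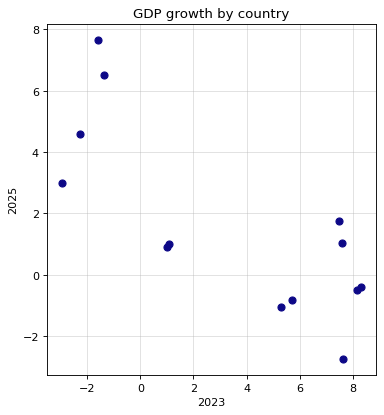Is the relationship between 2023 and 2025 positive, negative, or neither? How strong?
negative, strong

Points are negatively correlated; strong (|r| ≈ 0.8).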